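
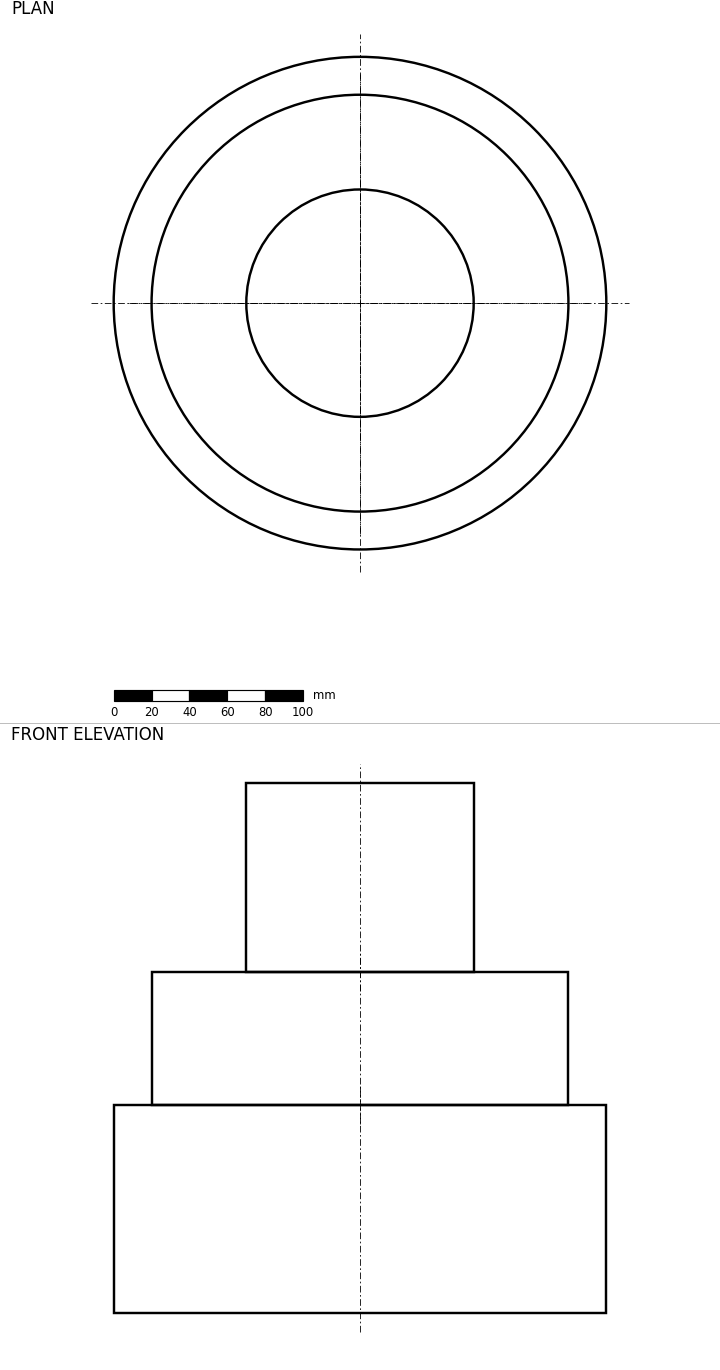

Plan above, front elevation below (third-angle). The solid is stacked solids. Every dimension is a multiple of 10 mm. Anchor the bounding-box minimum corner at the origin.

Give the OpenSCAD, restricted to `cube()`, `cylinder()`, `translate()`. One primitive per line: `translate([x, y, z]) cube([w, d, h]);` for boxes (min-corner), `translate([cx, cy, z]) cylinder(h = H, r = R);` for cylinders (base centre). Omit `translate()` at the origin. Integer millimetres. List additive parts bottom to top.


translate([130, 130, 0]) cylinder(h = 110, r = 130);
translate([130, 130, 110]) cylinder(h = 70, r = 110);
translate([130, 130, 180]) cylinder(h = 100, r = 60);


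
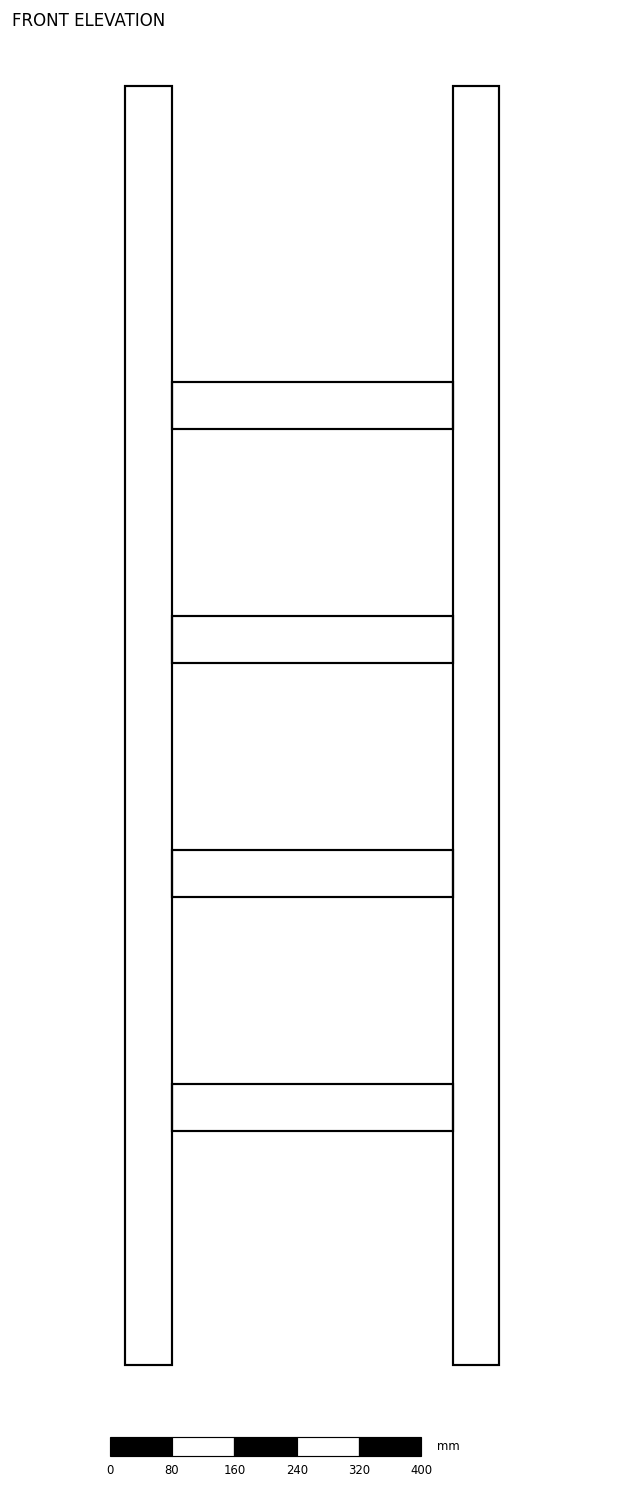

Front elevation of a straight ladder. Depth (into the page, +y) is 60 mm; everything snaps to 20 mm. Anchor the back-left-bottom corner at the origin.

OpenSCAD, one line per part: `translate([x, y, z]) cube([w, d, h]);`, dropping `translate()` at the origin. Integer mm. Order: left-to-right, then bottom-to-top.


cube([60, 60, 1640]);
translate([60, 0, 300]) cube([360, 60, 60]);
translate([60, 0, 600]) cube([360, 60, 60]);
translate([60, 0, 900]) cube([360, 60, 60]);
translate([60, 0, 1200]) cube([360, 60, 60]);
translate([420, 0, 0]) cube([60, 60, 1640]);


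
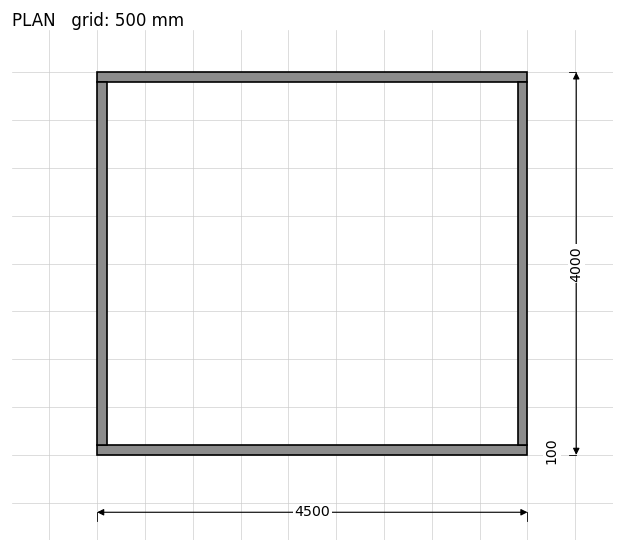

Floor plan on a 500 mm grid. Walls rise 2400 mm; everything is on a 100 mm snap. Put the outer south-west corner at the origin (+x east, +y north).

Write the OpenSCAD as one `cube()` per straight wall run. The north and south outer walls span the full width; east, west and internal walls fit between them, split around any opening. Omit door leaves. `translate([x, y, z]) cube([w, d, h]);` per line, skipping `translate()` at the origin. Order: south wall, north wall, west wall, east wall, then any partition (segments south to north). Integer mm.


cube([4500, 100, 2400]);
translate([0, 3900, 0]) cube([4500, 100, 2400]);
translate([0, 100, 0]) cube([100, 3800, 2400]);
translate([4400, 100, 0]) cube([100, 3800, 2400]);


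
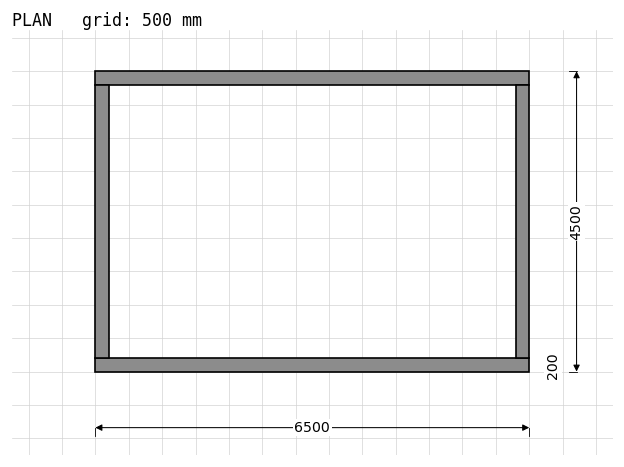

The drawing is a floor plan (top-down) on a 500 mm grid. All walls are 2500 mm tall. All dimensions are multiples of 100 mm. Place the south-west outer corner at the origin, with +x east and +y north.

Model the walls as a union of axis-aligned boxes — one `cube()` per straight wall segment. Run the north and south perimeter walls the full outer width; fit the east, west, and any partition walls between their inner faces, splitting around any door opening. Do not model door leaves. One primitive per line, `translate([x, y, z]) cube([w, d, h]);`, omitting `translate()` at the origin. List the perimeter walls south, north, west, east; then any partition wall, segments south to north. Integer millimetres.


cube([6500, 200, 2500]);
translate([0, 4300, 0]) cube([6500, 200, 2500]);
translate([0, 200, 0]) cube([200, 4100, 2500]);
translate([6300, 200, 0]) cube([200, 4100, 2500]);


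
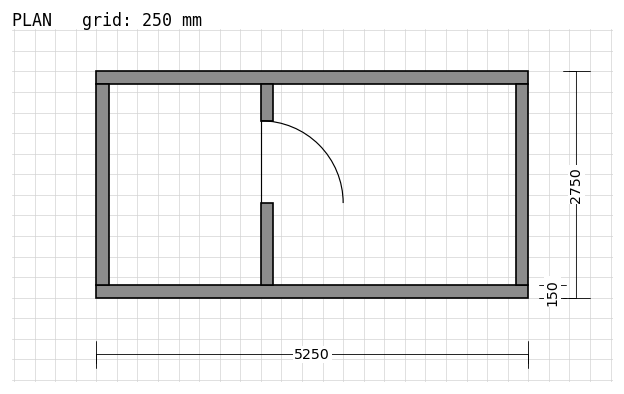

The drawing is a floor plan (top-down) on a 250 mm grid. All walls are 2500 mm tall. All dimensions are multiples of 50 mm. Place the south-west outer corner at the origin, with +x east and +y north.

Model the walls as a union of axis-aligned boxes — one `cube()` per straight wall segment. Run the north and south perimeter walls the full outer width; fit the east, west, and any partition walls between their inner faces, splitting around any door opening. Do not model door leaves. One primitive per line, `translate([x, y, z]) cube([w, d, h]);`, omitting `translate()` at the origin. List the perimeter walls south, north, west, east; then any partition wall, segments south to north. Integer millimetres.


cube([5250, 150, 2500]);
translate([0, 2600, 0]) cube([5250, 150, 2500]);
translate([0, 150, 0]) cube([150, 2450, 2500]);
translate([5100, 150, 0]) cube([150, 2450, 2500]);
translate([2000, 150, 0]) cube([150, 1000, 2500]);
translate([2000, 2150, 0]) cube([150, 450, 2500]);


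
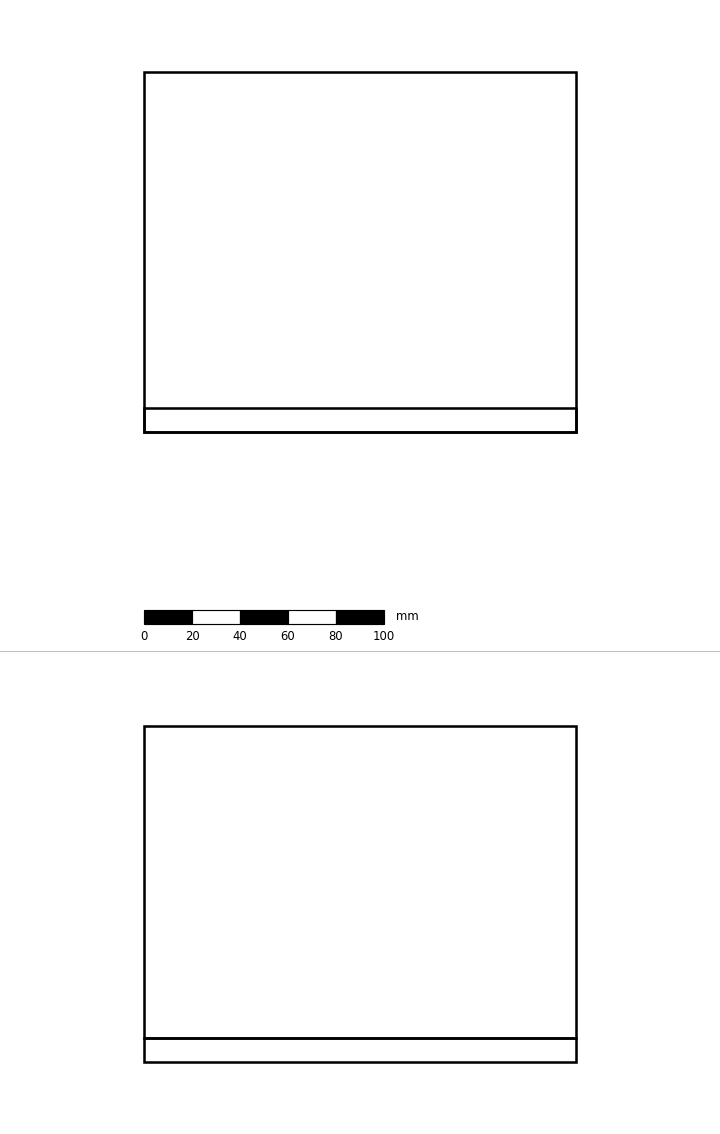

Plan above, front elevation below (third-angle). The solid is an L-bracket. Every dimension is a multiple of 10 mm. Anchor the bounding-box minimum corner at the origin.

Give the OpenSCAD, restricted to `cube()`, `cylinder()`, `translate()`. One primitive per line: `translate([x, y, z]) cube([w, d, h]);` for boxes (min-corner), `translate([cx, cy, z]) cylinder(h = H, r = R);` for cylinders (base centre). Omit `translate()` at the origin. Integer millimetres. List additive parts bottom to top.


cube([180, 150, 10]);
translate([0, 0, 10]) cube([180, 10, 130]);


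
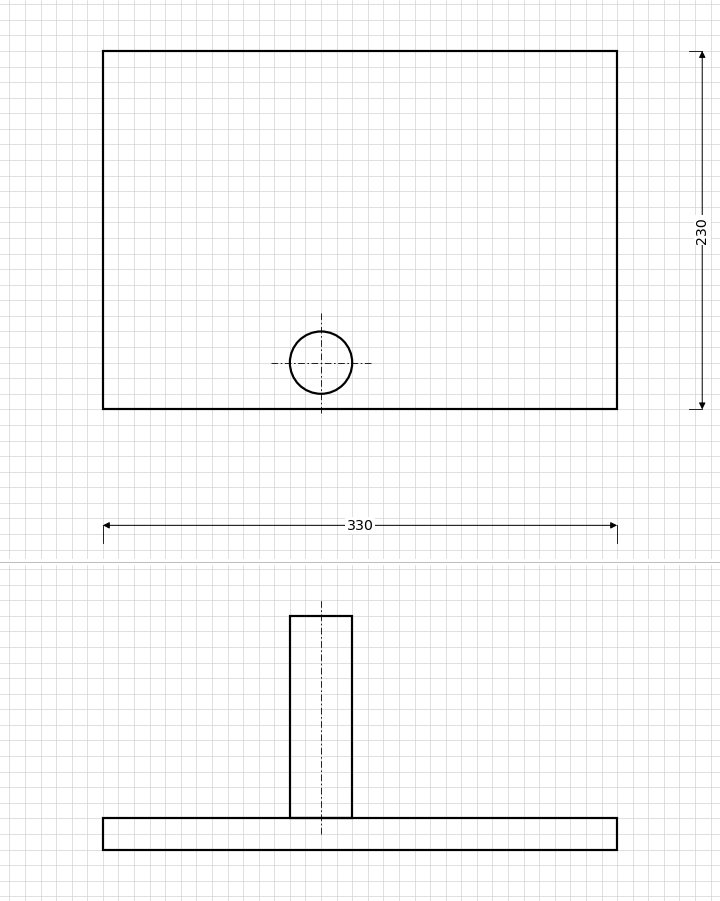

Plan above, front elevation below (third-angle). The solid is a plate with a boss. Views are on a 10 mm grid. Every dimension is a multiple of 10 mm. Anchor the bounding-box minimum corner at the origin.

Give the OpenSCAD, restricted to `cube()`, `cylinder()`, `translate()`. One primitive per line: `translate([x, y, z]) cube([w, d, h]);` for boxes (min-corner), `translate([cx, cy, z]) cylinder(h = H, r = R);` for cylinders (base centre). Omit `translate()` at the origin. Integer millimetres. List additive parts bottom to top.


cube([330, 230, 20]);
translate([140, 30, 20]) cylinder(h = 130, r = 20);


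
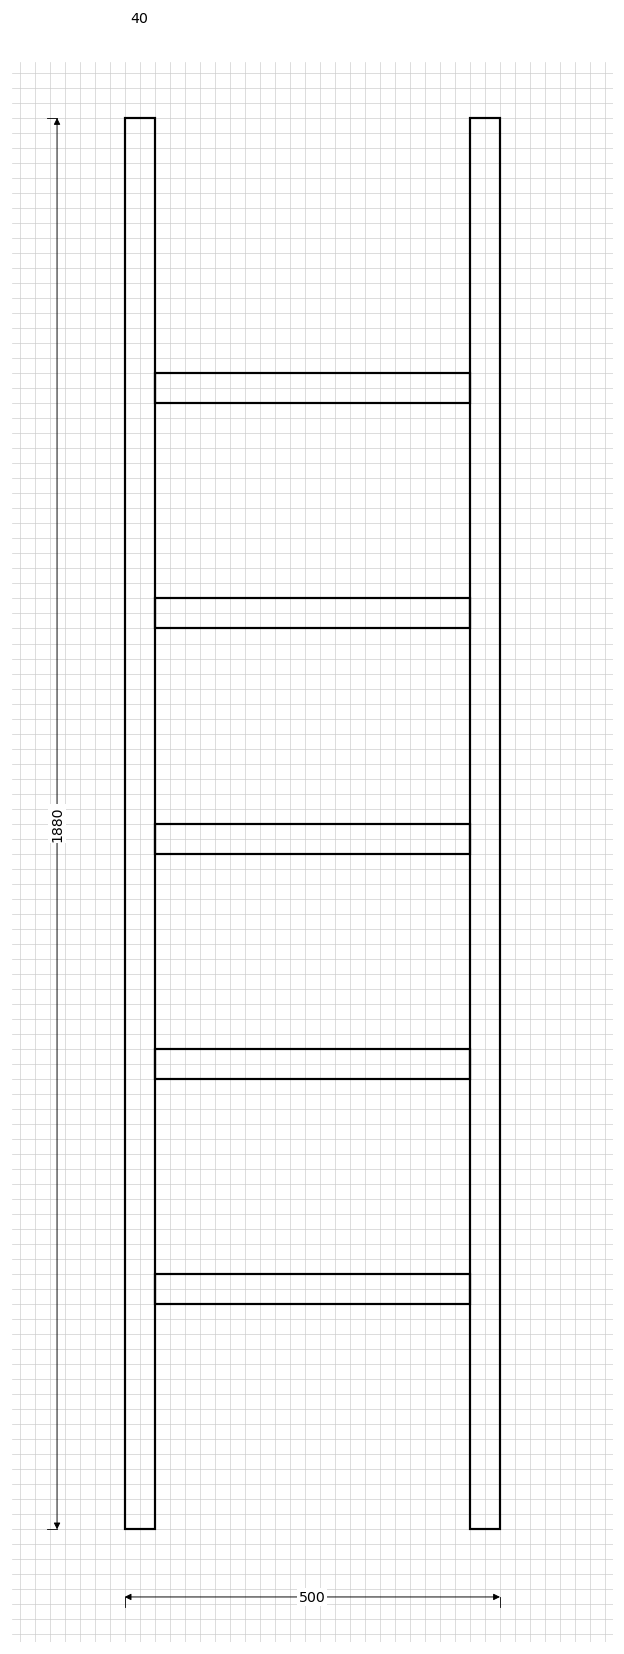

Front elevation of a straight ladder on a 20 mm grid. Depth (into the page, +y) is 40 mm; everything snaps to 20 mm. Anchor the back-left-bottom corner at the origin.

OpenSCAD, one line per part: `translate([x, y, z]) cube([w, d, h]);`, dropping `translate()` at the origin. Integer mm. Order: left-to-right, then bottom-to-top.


cube([40, 40, 1880]);
translate([40, 0, 300]) cube([420, 40, 40]);
translate([40, 0, 600]) cube([420, 40, 40]);
translate([40, 0, 900]) cube([420, 40, 40]);
translate([40, 0, 1200]) cube([420, 40, 40]);
translate([40, 0, 1500]) cube([420, 40, 40]);
translate([460, 0, 0]) cube([40, 40, 1880]);


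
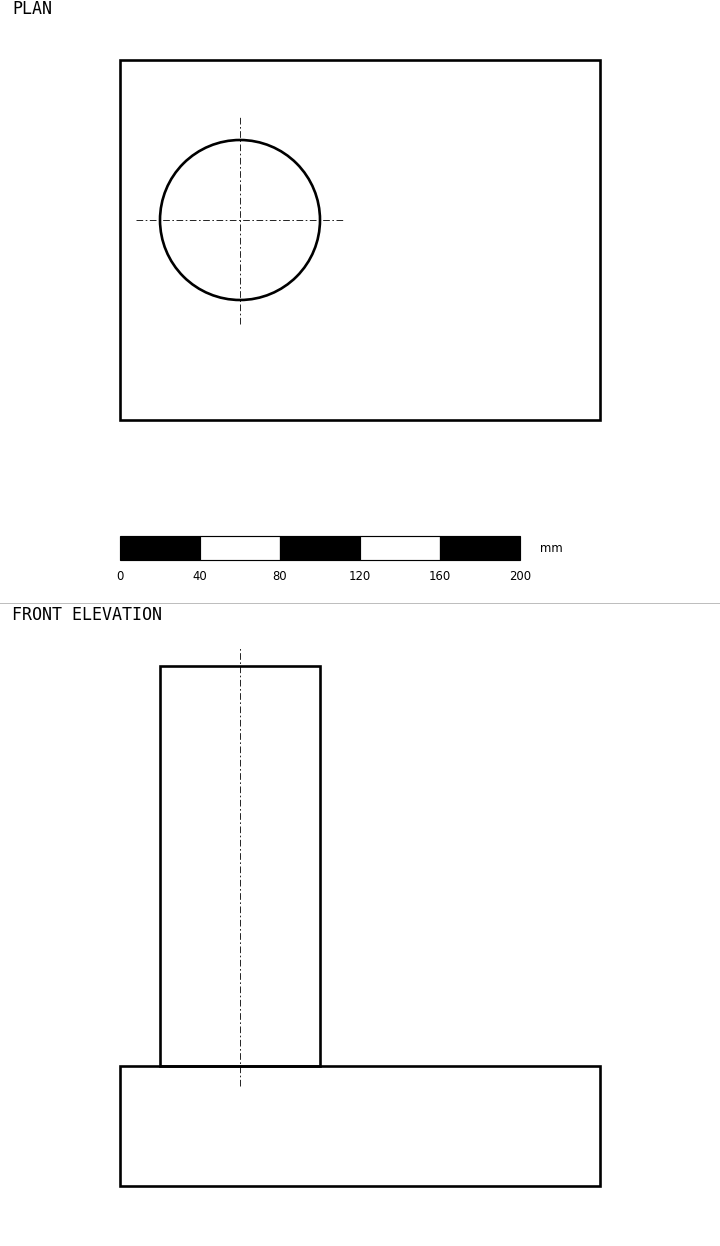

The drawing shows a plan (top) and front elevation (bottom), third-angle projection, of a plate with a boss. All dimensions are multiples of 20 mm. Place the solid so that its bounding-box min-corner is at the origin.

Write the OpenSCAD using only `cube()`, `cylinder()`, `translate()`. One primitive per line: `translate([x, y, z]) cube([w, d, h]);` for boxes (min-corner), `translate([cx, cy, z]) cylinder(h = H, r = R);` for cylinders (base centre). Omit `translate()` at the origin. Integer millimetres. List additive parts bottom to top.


cube([240, 180, 60]);
translate([60, 100, 60]) cylinder(h = 200, r = 40);


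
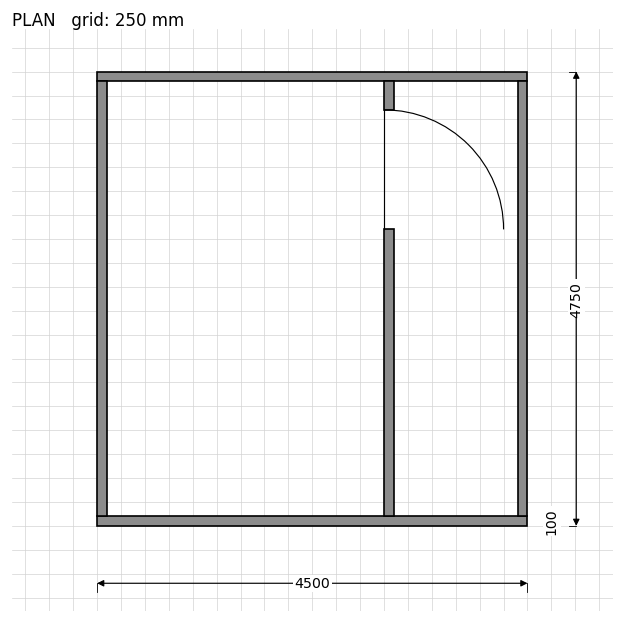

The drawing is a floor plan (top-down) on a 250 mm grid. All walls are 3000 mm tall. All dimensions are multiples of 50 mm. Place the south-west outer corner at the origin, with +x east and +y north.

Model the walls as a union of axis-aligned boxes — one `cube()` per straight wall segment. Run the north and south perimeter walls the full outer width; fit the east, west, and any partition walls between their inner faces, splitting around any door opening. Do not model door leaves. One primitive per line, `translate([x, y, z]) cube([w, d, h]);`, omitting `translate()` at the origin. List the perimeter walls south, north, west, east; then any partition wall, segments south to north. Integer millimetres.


cube([4500, 100, 3000]);
translate([0, 4650, 0]) cube([4500, 100, 3000]);
translate([0, 100, 0]) cube([100, 4550, 3000]);
translate([4400, 100, 0]) cube([100, 4550, 3000]);
translate([3000, 100, 0]) cube([100, 3000, 3000]);
translate([3000, 4350, 0]) cube([100, 300, 3000]);


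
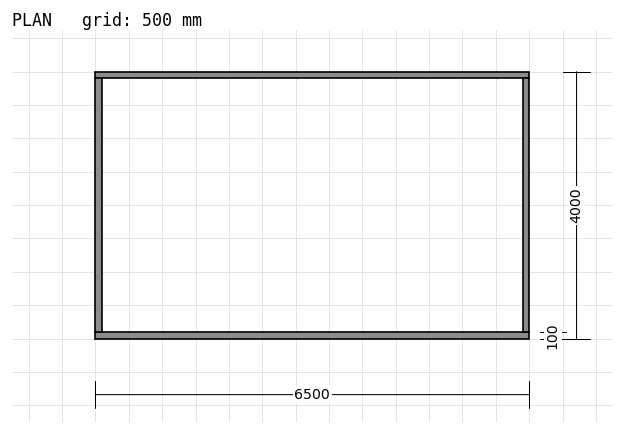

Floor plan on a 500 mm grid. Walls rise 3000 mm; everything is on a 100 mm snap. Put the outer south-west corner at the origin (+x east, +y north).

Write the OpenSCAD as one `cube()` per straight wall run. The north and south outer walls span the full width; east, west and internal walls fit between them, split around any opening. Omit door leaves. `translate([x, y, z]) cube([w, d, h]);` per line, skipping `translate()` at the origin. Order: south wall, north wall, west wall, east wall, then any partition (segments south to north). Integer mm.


cube([6500, 100, 3000]);
translate([0, 3900, 0]) cube([6500, 100, 3000]);
translate([0, 100, 0]) cube([100, 3800, 3000]);
translate([6400, 100, 0]) cube([100, 3800, 3000]);


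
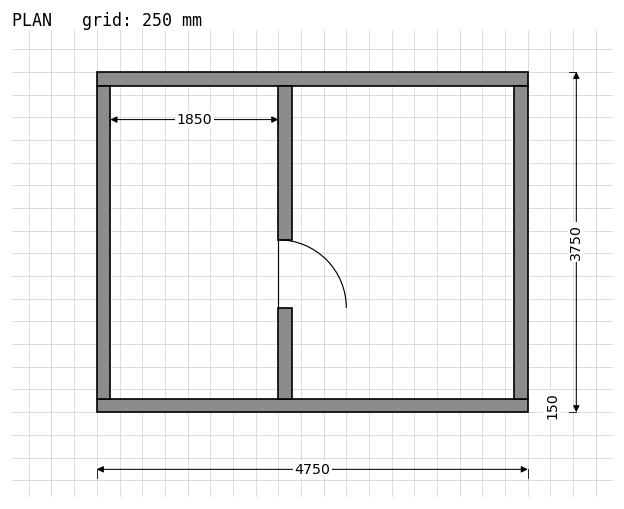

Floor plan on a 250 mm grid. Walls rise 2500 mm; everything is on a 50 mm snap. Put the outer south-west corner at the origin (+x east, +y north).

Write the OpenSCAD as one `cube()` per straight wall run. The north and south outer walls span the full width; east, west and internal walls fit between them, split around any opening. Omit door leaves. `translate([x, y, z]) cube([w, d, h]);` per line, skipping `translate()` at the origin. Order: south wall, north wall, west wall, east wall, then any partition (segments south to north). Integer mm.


cube([4750, 150, 2500]);
translate([0, 3600, 0]) cube([4750, 150, 2500]);
translate([0, 150, 0]) cube([150, 3450, 2500]);
translate([4600, 150, 0]) cube([150, 3450, 2500]);
translate([2000, 150, 0]) cube([150, 1000, 2500]);
translate([2000, 1900, 0]) cube([150, 1700, 2500]);


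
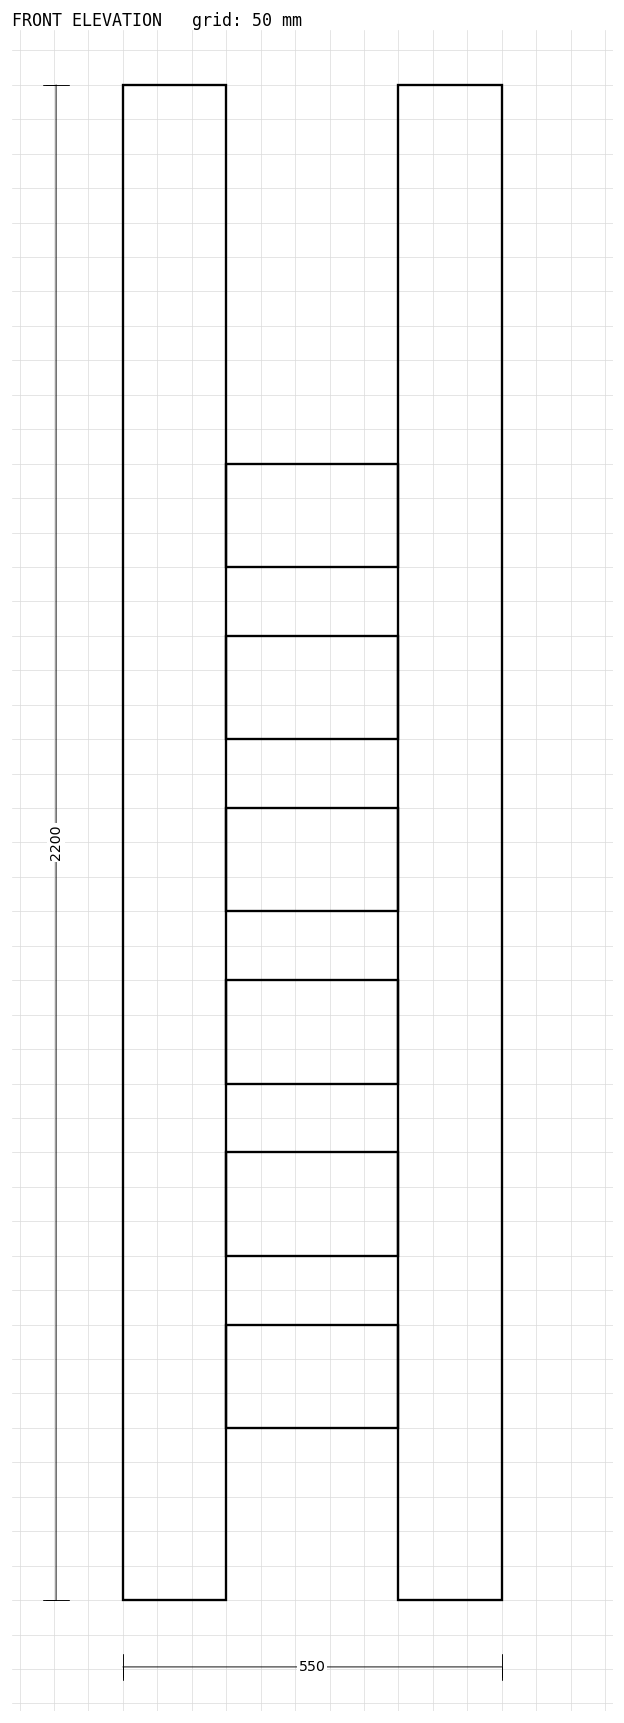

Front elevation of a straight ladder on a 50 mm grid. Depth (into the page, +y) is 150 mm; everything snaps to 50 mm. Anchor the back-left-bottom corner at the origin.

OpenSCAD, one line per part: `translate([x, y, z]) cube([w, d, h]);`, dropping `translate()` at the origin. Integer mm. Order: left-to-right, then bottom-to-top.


cube([150, 150, 2200]);
translate([150, 0, 250]) cube([250, 150, 150]);
translate([150, 0, 500]) cube([250, 150, 150]);
translate([150, 0, 750]) cube([250, 150, 150]);
translate([150, 0, 1000]) cube([250, 150, 150]);
translate([150, 0, 1250]) cube([250, 150, 150]);
translate([150, 0, 1500]) cube([250, 150, 150]);
translate([400, 0, 0]) cube([150, 150, 2200]);


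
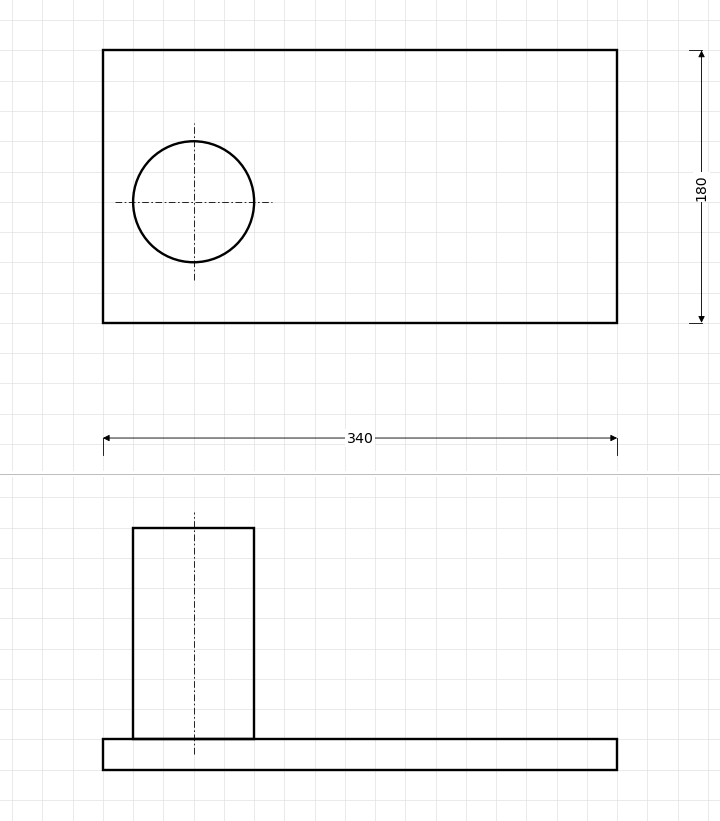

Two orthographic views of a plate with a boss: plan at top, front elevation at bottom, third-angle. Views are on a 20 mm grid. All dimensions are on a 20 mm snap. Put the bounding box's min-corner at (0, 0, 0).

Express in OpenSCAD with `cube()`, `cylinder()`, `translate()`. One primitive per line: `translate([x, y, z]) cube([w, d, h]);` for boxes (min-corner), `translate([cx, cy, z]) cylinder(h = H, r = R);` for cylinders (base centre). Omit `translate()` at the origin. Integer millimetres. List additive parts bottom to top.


cube([340, 180, 20]);
translate([60, 80, 20]) cylinder(h = 140, r = 40);


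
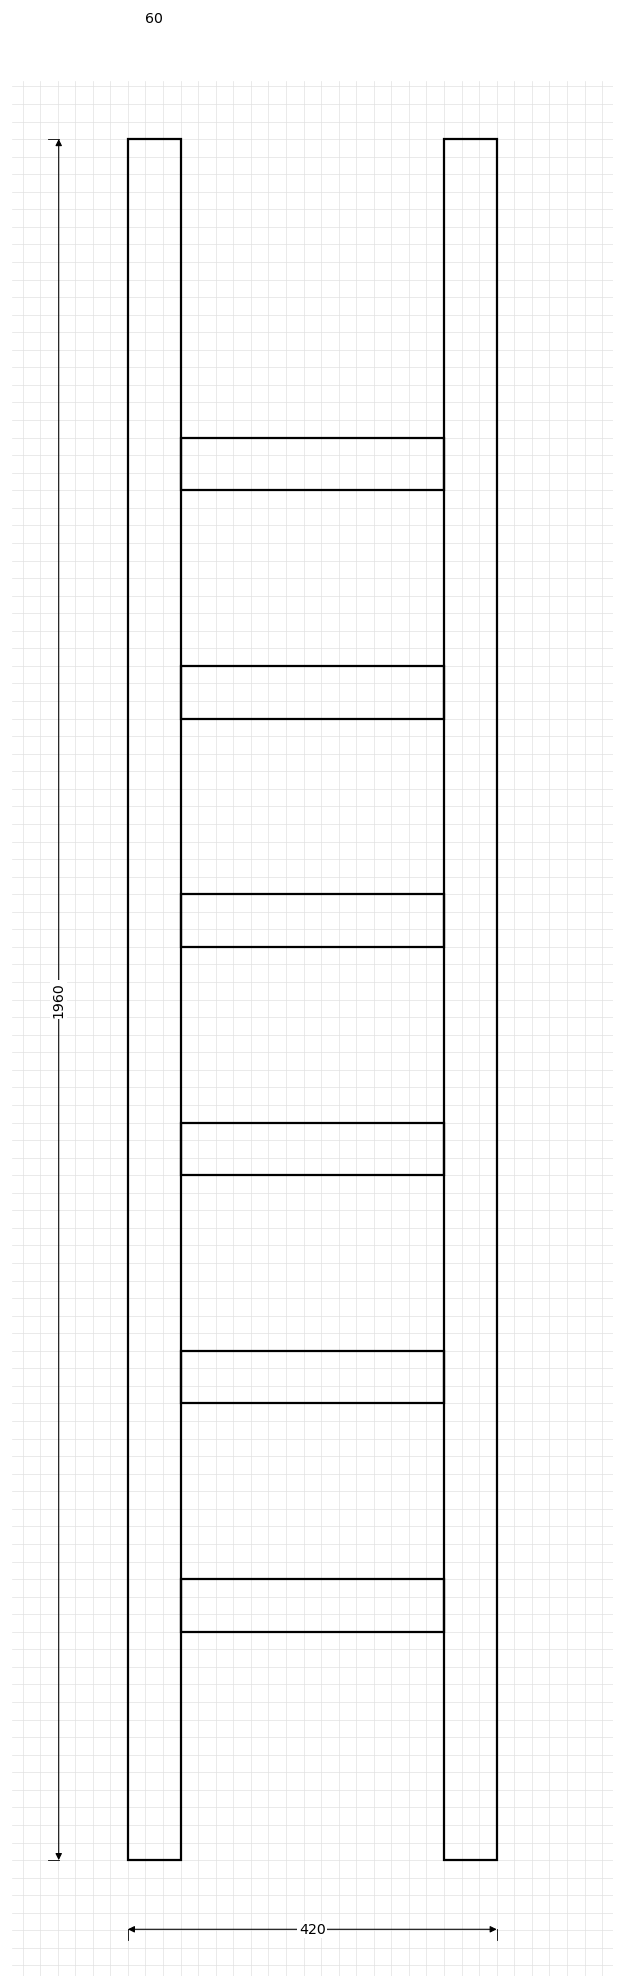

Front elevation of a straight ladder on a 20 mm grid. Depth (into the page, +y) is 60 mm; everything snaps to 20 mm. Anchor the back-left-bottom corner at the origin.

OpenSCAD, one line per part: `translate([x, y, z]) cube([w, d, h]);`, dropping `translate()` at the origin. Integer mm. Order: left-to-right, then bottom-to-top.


cube([60, 60, 1960]);
translate([60, 0, 260]) cube([300, 60, 60]);
translate([60, 0, 520]) cube([300, 60, 60]);
translate([60, 0, 780]) cube([300, 60, 60]);
translate([60, 0, 1040]) cube([300, 60, 60]);
translate([60, 0, 1300]) cube([300, 60, 60]);
translate([60, 0, 1560]) cube([300, 60, 60]);
translate([360, 0, 0]) cube([60, 60, 1960]);


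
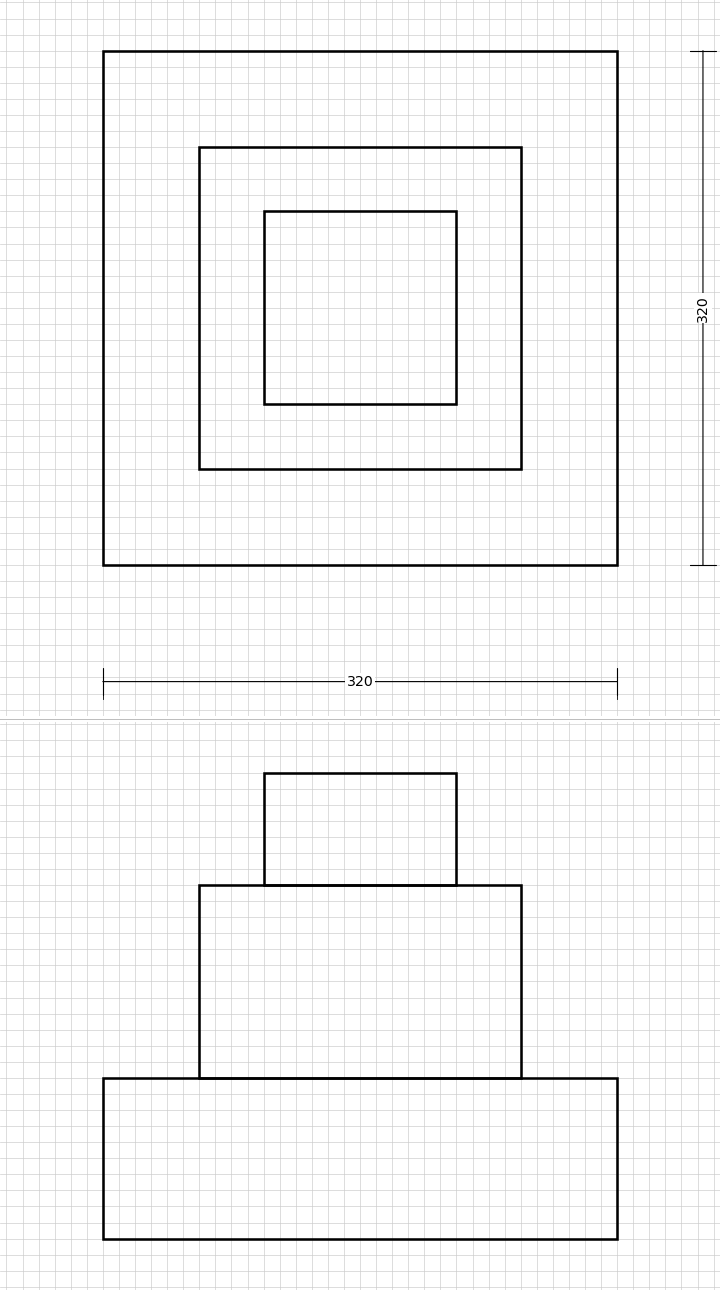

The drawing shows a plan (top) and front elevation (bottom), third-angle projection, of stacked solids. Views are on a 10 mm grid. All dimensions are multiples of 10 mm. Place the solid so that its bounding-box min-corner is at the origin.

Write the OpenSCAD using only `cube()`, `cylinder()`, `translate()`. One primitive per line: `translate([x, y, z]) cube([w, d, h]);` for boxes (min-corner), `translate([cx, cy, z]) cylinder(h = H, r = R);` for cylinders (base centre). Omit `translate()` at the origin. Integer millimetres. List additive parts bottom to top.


cube([320, 320, 100]);
translate([60, 60, 100]) cube([200, 200, 120]);
translate([100, 100, 220]) cube([120, 120, 70]);


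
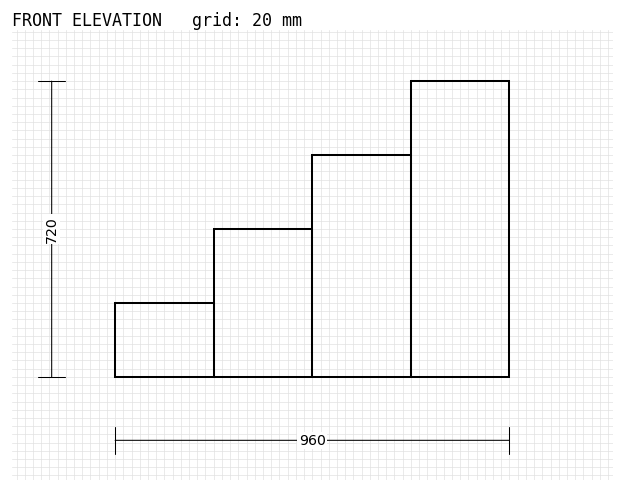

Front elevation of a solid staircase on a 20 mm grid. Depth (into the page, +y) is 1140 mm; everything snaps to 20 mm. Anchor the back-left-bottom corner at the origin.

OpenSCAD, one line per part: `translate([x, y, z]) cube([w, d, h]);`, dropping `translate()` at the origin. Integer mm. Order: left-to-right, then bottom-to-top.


cube([240, 1140, 180]);
translate([240, 0, 0]) cube([240, 1140, 360]);
translate([480, 0, 0]) cube([240, 1140, 540]);
translate([720, 0, 0]) cube([240, 1140, 720]);


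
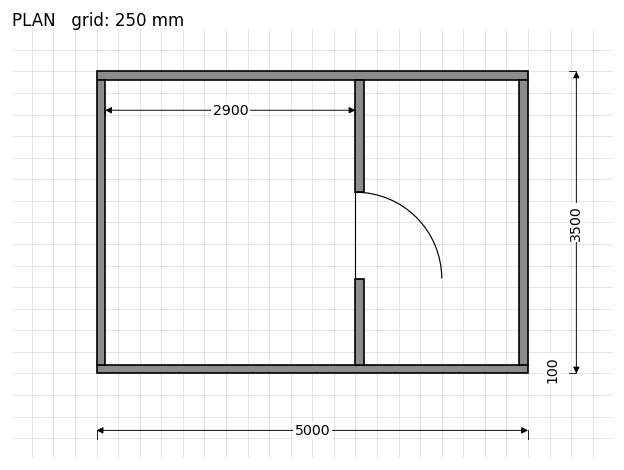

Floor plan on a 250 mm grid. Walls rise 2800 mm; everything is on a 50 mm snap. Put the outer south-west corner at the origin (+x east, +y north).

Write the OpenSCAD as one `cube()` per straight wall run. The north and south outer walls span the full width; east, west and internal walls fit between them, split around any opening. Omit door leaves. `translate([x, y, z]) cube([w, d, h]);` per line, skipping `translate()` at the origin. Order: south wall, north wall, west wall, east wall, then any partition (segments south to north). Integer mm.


cube([5000, 100, 2800]);
translate([0, 3400, 0]) cube([5000, 100, 2800]);
translate([0, 100, 0]) cube([100, 3300, 2800]);
translate([4900, 100, 0]) cube([100, 3300, 2800]);
translate([3000, 100, 0]) cube([100, 1000, 2800]);
translate([3000, 2100, 0]) cube([100, 1300, 2800]);


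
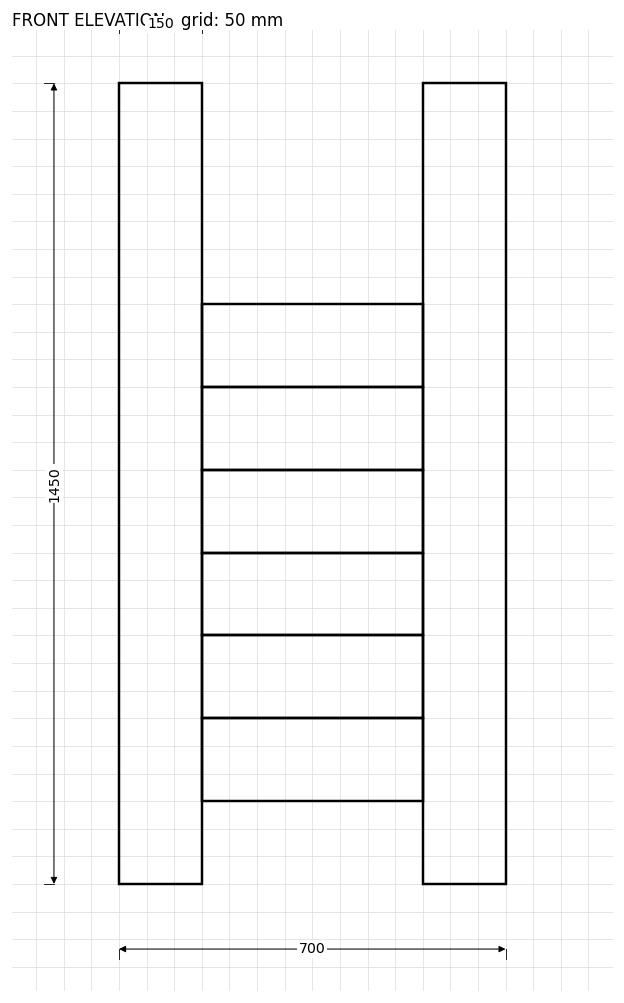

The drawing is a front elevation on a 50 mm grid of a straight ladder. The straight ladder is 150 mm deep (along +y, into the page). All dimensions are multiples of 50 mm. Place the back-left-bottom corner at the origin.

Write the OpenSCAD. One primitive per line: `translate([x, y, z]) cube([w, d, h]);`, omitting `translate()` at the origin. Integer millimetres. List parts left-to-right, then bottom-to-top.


cube([150, 150, 1450]);
translate([150, 0, 150]) cube([400, 150, 150]);
translate([150, 0, 300]) cube([400, 150, 150]);
translate([150, 0, 450]) cube([400, 150, 150]);
translate([150, 0, 600]) cube([400, 150, 150]);
translate([150, 0, 750]) cube([400, 150, 150]);
translate([150, 0, 900]) cube([400, 150, 150]);
translate([550, 0, 0]) cube([150, 150, 1450]);


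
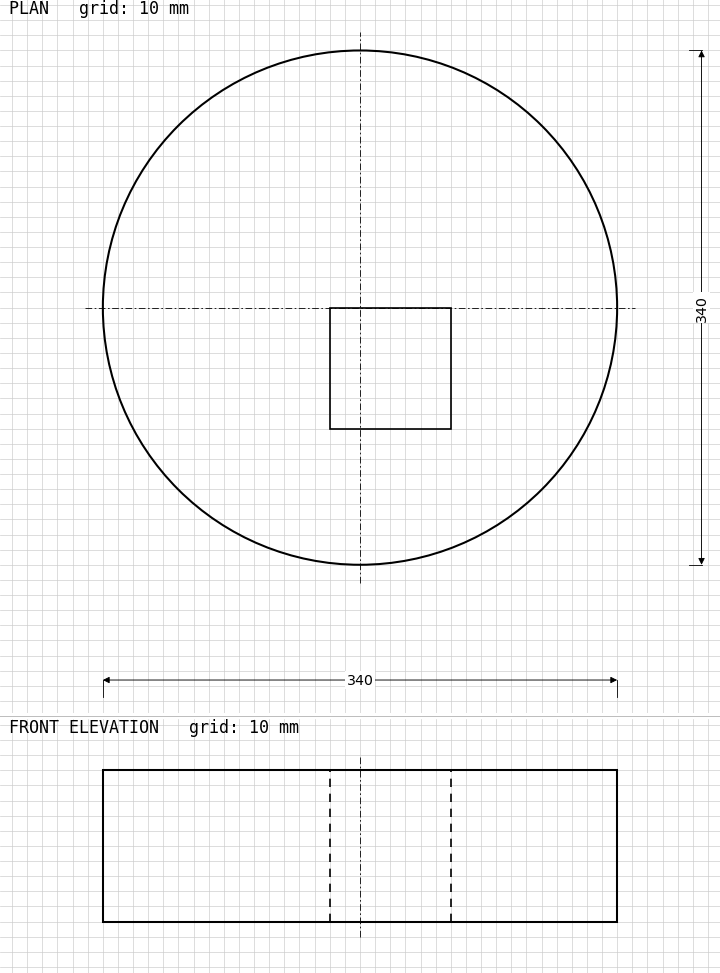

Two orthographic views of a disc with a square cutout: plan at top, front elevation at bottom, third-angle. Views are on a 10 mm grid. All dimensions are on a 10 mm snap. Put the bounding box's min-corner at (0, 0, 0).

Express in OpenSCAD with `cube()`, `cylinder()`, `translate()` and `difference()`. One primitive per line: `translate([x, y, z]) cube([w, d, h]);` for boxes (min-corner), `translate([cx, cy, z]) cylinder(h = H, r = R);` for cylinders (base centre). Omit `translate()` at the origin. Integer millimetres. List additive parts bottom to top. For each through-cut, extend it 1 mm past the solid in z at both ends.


difference() {
  translate([170, 170, 0]) cylinder(h = 100, r = 170);
  translate([150, 90, -1]) cube([80, 80, 102]);
}


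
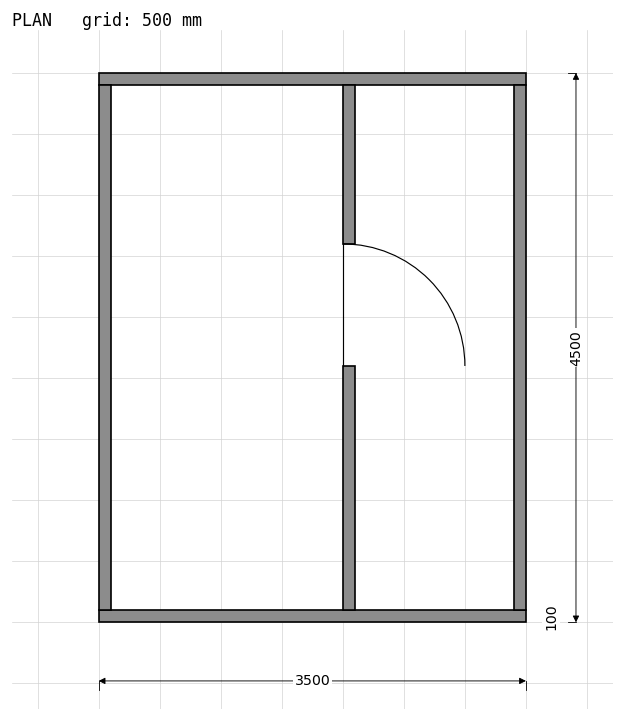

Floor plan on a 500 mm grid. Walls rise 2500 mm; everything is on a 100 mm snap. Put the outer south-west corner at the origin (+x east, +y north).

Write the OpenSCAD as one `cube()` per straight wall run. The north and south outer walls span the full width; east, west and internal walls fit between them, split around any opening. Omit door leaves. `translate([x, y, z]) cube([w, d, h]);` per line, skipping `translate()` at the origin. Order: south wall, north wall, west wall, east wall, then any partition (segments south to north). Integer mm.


cube([3500, 100, 2500]);
translate([0, 4400, 0]) cube([3500, 100, 2500]);
translate([0, 100, 0]) cube([100, 4300, 2500]);
translate([3400, 100, 0]) cube([100, 4300, 2500]);
translate([2000, 100, 0]) cube([100, 2000, 2500]);
translate([2000, 3100, 0]) cube([100, 1300, 2500]);


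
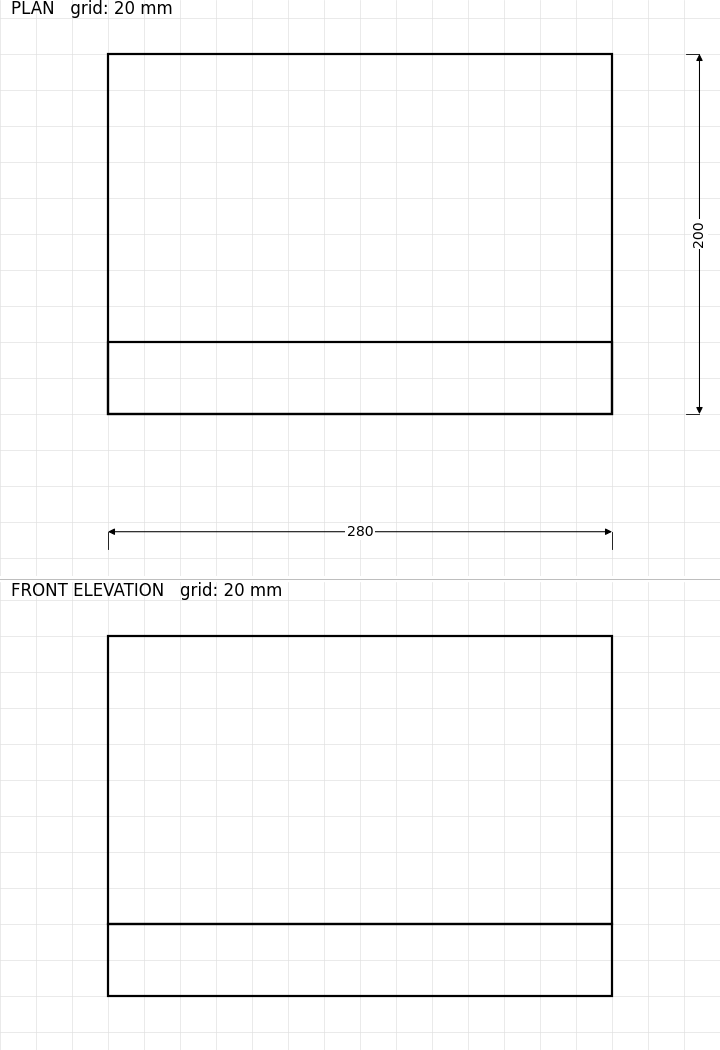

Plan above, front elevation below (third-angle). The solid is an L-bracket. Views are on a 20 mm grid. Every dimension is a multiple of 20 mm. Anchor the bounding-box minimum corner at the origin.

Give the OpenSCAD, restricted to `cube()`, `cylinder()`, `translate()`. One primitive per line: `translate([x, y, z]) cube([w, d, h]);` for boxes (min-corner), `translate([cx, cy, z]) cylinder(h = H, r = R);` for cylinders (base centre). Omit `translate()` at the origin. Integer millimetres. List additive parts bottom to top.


cube([280, 200, 40]);
translate([0, 0, 40]) cube([280, 40, 160]);


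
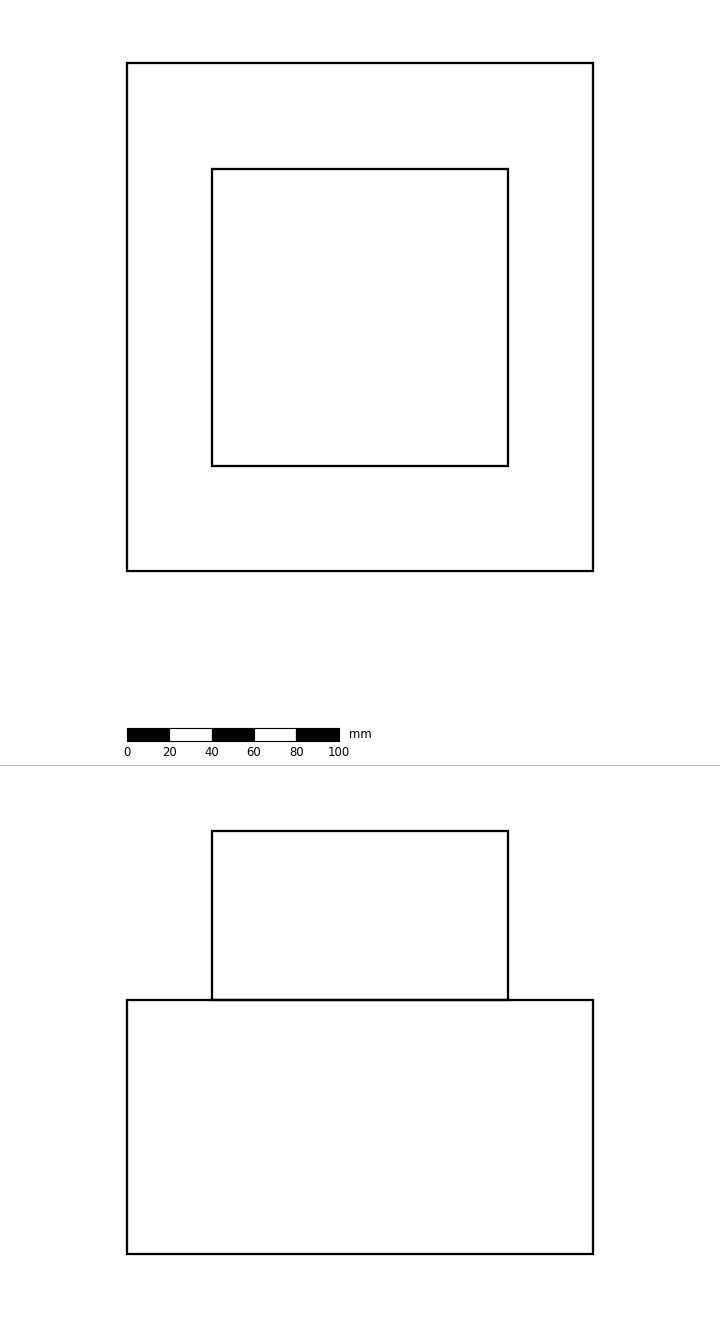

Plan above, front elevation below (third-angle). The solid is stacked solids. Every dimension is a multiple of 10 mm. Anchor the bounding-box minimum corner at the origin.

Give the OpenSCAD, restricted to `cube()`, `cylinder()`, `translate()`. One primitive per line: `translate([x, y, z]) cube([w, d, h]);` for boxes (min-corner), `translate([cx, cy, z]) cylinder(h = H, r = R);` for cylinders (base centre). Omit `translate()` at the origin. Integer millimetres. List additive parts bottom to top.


cube([220, 240, 120]);
translate([40, 50, 120]) cube([140, 140, 80]);


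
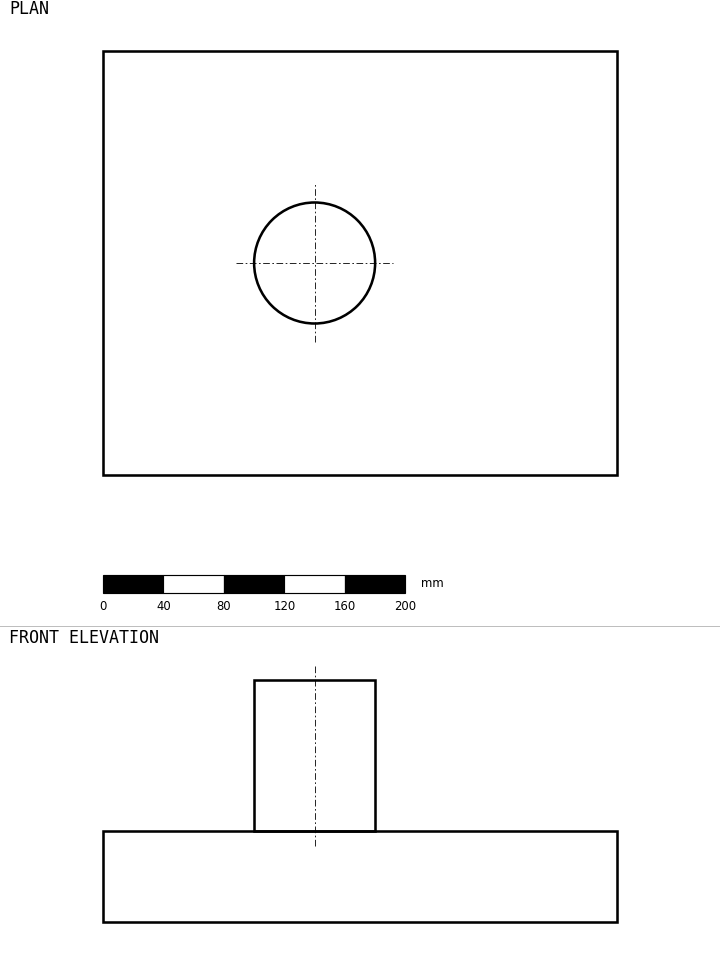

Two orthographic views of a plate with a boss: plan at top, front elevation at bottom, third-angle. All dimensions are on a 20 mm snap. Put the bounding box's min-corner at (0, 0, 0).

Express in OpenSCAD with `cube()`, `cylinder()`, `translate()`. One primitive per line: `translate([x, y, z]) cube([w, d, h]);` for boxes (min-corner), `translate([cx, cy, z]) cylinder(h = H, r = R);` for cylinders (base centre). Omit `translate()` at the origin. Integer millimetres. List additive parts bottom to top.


cube([340, 280, 60]);
translate([140, 140, 60]) cylinder(h = 100, r = 40);


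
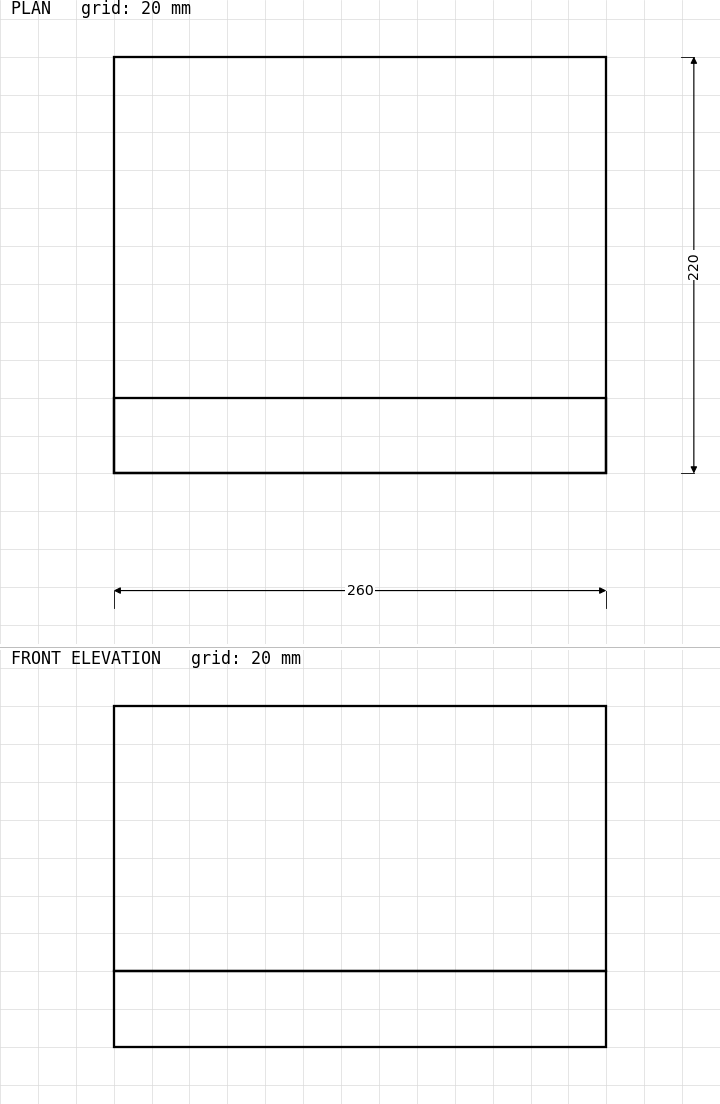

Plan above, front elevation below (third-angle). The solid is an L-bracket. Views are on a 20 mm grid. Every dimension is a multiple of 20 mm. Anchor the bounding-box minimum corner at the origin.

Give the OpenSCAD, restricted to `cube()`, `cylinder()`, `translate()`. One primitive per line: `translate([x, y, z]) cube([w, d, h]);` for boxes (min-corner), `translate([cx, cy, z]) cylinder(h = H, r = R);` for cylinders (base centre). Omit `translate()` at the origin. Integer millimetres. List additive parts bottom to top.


cube([260, 220, 40]);
translate([0, 0, 40]) cube([260, 40, 140]);


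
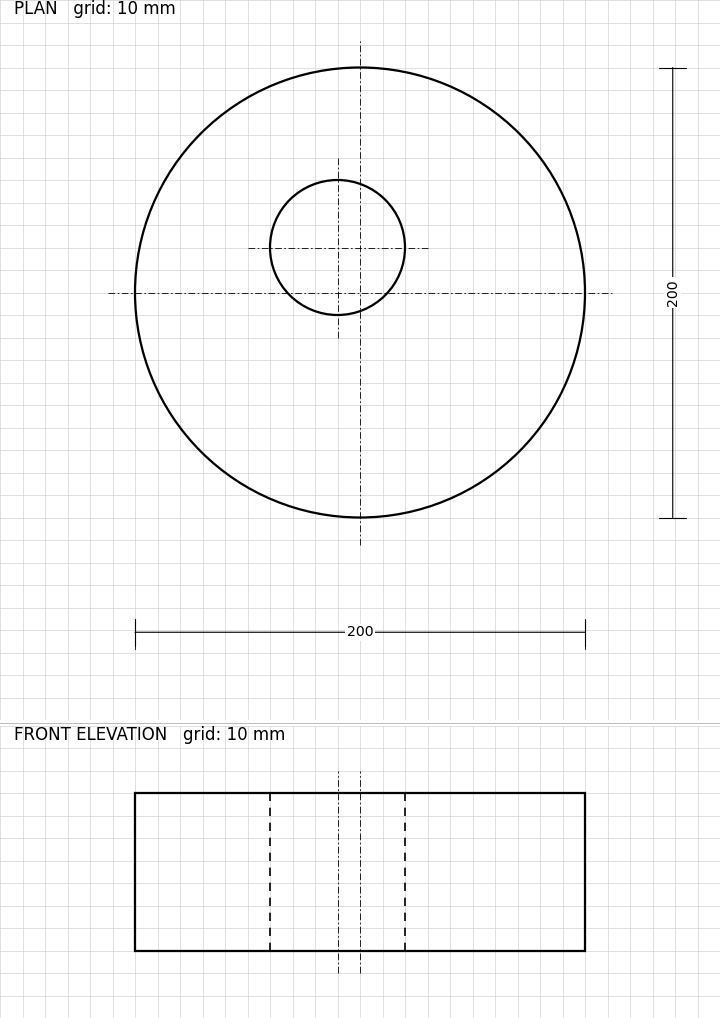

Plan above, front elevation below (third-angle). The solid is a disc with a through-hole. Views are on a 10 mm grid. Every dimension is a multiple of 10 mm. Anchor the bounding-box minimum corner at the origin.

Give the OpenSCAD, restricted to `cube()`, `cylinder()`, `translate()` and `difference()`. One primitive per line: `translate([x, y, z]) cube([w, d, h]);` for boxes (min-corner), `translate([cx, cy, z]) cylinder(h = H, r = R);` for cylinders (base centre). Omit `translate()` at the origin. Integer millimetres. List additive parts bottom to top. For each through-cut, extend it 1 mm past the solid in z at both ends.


difference() {
  translate([100, 100, 0]) cylinder(h = 70, r = 100);
  translate([90, 120, -1]) cylinder(h = 72, r = 30);
}


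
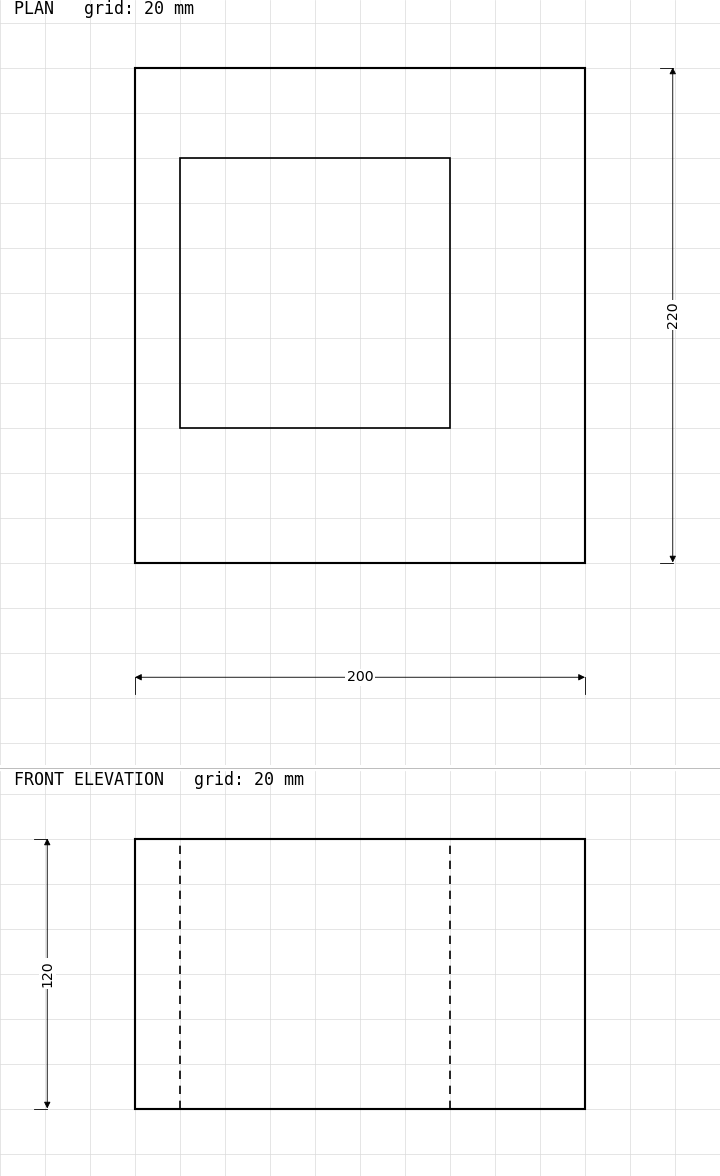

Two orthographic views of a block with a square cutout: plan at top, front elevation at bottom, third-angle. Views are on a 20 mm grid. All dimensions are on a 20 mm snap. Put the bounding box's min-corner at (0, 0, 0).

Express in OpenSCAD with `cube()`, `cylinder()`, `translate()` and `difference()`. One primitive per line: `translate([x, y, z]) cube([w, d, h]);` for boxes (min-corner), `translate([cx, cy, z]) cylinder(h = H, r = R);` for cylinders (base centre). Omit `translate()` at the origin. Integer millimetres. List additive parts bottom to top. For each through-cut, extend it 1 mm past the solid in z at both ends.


difference() {
  cube([200, 220, 120]);
  translate([20, 60, -1]) cube([120, 120, 122]);
}


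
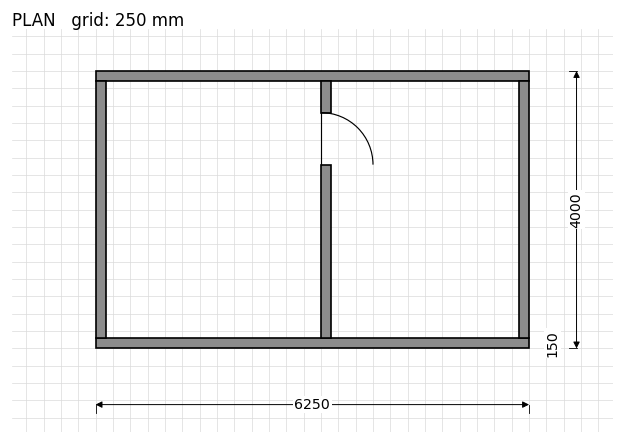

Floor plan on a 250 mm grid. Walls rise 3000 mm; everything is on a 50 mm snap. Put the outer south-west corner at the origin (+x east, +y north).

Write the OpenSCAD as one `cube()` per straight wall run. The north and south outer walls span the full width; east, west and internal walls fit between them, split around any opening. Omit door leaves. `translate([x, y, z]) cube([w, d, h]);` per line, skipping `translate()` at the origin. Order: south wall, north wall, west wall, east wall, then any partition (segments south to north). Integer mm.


cube([6250, 150, 3000]);
translate([0, 3850, 0]) cube([6250, 150, 3000]);
translate([0, 150, 0]) cube([150, 3700, 3000]);
translate([6100, 150, 0]) cube([150, 3700, 3000]);
translate([3250, 150, 0]) cube([150, 2500, 3000]);
translate([3250, 3400, 0]) cube([150, 450, 3000]);


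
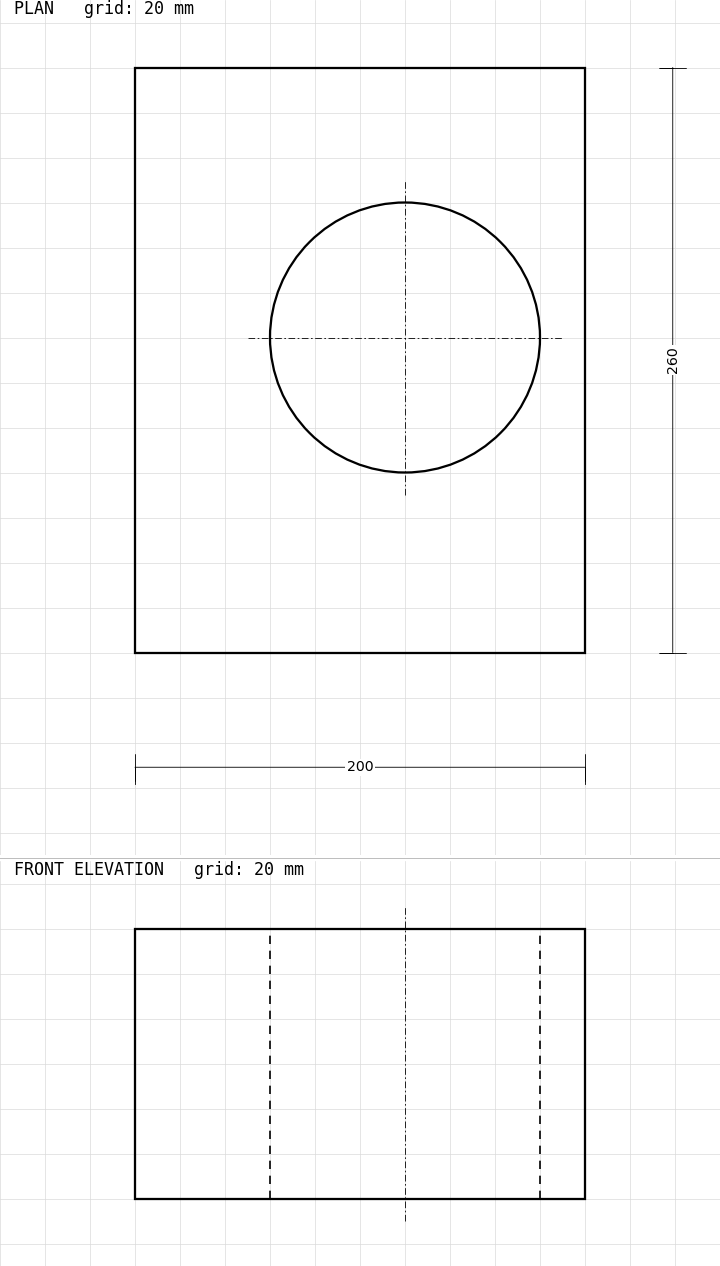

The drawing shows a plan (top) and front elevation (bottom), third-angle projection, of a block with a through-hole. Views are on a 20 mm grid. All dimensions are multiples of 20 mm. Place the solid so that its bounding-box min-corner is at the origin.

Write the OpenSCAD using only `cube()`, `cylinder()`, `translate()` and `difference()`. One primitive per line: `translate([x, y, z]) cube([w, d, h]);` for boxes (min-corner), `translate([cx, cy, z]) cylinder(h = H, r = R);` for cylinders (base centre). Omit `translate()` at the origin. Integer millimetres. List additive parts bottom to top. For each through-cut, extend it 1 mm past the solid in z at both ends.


difference() {
  cube([200, 260, 120]);
  translate([120, 140, -1]) cylinder(h = 122, r = 60);
}


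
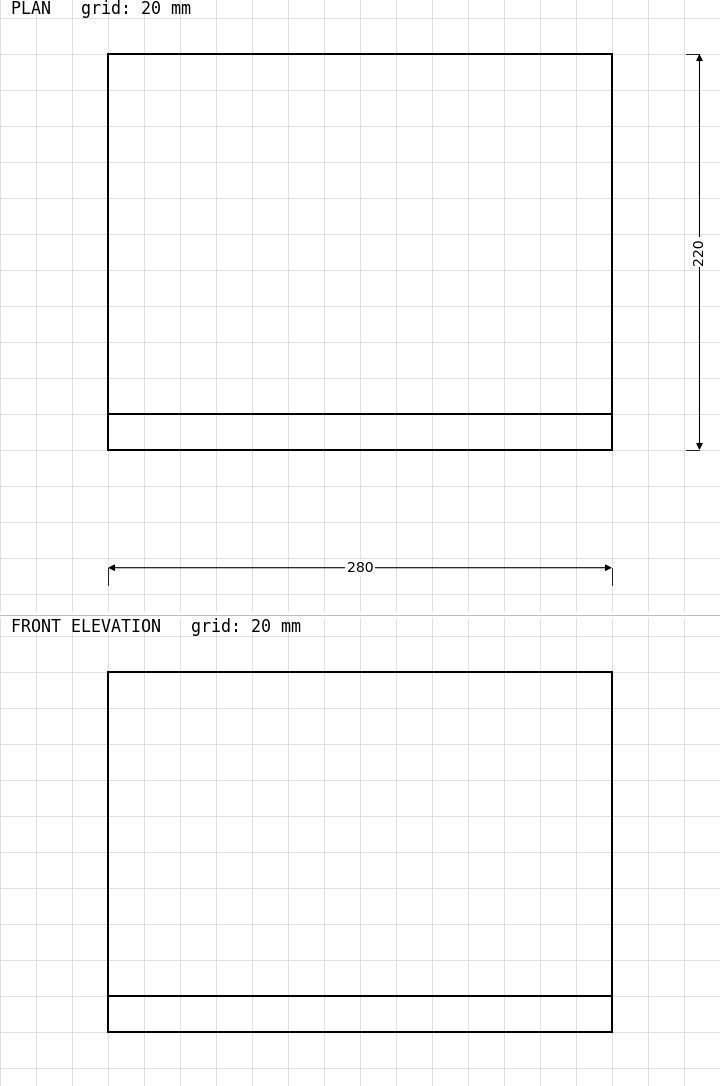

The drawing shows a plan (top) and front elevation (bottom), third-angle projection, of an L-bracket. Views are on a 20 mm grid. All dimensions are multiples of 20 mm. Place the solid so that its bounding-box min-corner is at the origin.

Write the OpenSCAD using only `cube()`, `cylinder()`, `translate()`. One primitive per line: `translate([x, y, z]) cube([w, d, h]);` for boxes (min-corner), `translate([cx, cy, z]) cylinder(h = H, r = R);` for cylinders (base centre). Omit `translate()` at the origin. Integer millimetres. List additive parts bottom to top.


cube([280, 220, 20]);
translate([0, 0, 20]) cube([280, 20, 180]);


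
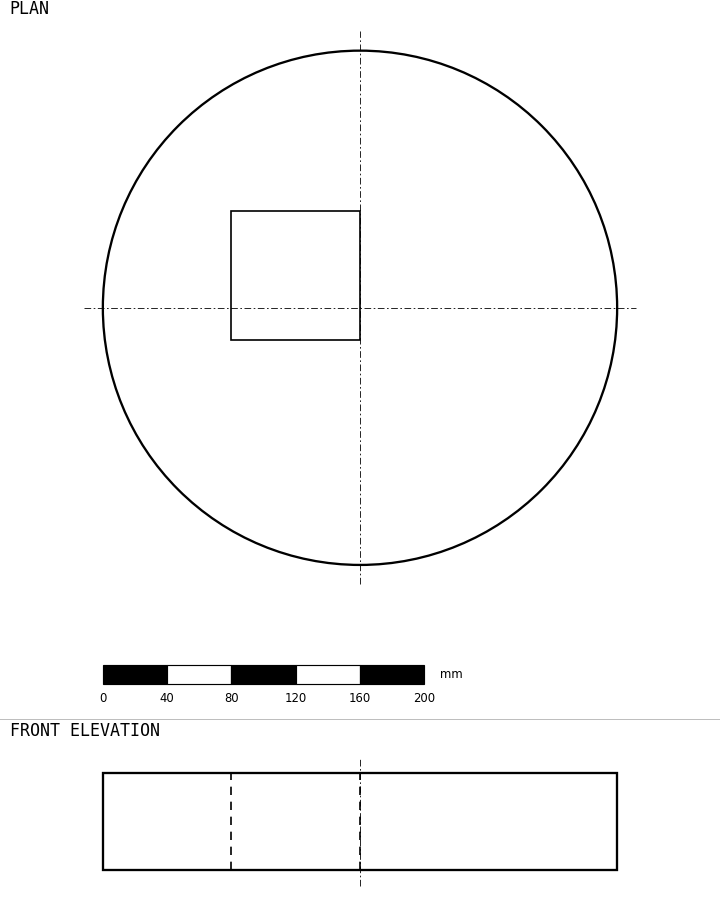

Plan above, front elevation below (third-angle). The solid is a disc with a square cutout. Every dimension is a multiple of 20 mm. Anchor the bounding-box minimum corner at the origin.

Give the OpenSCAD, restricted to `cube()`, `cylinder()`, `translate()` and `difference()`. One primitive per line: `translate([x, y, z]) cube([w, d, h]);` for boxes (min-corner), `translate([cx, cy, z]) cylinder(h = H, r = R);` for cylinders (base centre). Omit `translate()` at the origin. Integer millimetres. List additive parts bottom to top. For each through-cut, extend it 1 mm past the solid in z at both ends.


difference() {
  translate([160, 160, 0]) cylinder(h = 60, r = 160);
  translate([80, 140, -1]) cube([80, 80, 62]);
}


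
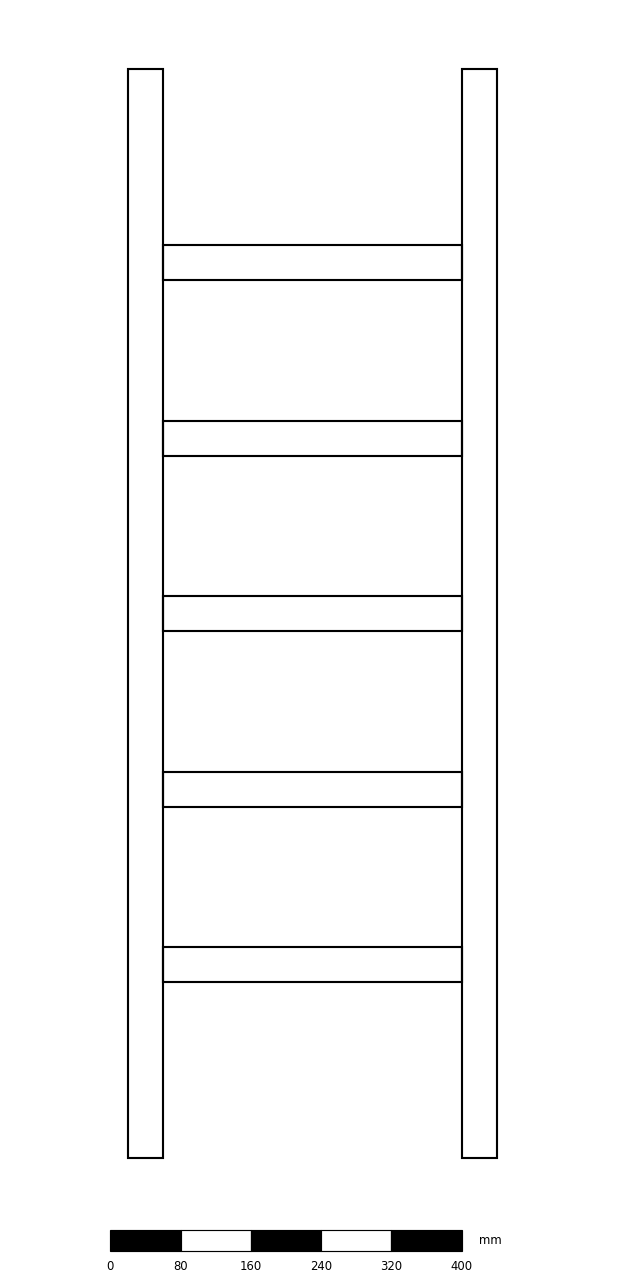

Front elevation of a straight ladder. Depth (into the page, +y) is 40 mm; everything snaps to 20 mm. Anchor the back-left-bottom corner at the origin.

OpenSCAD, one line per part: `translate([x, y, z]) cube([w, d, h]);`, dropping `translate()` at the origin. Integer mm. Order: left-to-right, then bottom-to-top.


cube([40, 40, 1240]);
translate([40, 0, 200]) cube([340, 40, 40]);
translate([40, 0, 400]) cube([340, 40, 40]);
translate([40, 0, 600]) cube([340, 40, 40]);
translate([40, 0, 800]) cube([340, 40, 40]);
translate([40, 0, 1000]) cube([340, 40, 40]);
translate([380, 0, 0]) cube([40, 40, 1240]);


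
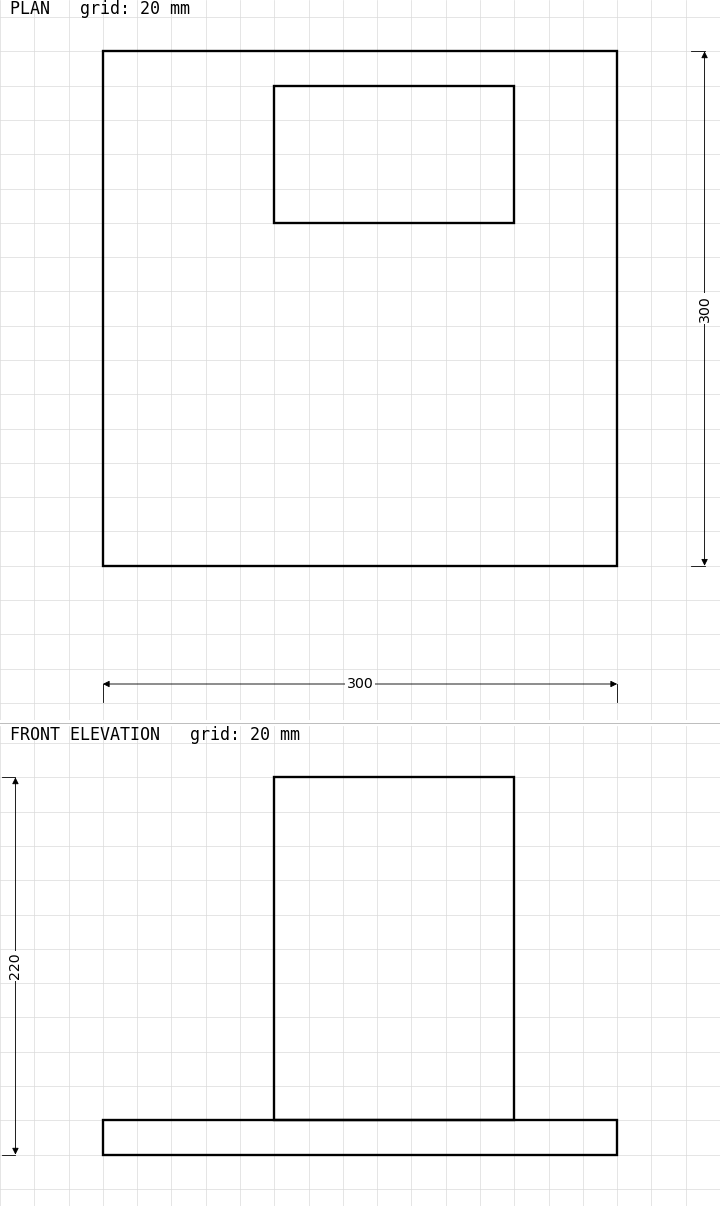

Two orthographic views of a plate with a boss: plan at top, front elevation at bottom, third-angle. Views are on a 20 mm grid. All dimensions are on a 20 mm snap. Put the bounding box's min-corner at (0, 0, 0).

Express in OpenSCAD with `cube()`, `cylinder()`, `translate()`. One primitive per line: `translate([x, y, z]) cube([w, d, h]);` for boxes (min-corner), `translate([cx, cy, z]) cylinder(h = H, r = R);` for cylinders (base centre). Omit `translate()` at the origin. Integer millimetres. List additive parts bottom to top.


cube([300, 300, 20]);
translate([100, 200, 20]) cube([140, 80, 200]);
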